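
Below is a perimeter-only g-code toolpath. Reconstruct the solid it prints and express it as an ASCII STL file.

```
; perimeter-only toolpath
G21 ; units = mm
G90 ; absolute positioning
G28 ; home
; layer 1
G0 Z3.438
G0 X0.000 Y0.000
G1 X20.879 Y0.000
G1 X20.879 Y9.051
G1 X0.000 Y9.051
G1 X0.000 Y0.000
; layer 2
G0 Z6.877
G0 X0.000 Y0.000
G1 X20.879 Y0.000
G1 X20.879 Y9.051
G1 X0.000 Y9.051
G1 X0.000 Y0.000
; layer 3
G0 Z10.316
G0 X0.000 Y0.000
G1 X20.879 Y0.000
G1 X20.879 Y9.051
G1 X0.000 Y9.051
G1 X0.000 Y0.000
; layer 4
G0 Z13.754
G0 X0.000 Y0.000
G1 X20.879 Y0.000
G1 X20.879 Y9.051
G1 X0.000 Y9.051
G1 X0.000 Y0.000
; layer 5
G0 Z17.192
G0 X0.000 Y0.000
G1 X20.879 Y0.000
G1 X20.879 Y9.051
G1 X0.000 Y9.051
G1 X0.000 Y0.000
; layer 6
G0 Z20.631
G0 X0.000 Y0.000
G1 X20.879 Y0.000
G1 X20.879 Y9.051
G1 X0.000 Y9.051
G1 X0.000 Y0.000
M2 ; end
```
solid part
  facet normal 0.0000 0.0000 -1.0000
    outer loop
      vertex 20.879 9.051 0.000
      vertex 20.879 0.000 0.000
      vertex 0.000 0.000 0.000
    endloop
  endfacet
  facet normal 0.0000 0.0000 -1.0000
    outer loop
      vertex 0.000 9.051 0.000
      vertex 20.879 9.051 0.000
      vertex 0.000 0.000 0.000
    endloop
  endfacet
  facet normal 0.0000 0.0000 1.0000
    outer loop
      vertex 0.000 0.000 20.631
      vertex 20.879 0.000 20.631
      vertex 20.879 9.051 20.631
    endloop
  endfacet
  facet normal 0.0000 0.0000 1.0000
    outer loop
      vertex 0.000 0.000 20.631
      vertex 20.879 9.051 20.631
      vertex 0.000 9.051 20.631
    endloop
  endfacet
  facet normal 0.0000 -1.0000 0.0000
    outer loop
      vertex 0.000 0.000 0.000
      vertex 20.879 0.000 0.000
      vertex 20.879 0.000 20.631
    endloop
  endfacet
  facet normal 0.0000 -1.0000 0.0000
    outer loop
      vertex 0.000 0.000 0.000
      vertex 20.879 0.000 20.631
      vertex 0.000 0.000 20.631
    endloop
  endfacet
  facet normal 0.0000 1.0000 0.0000
    outer loop
      vertex 20.879 9.051 20.631
      vertex 20.879 9.051 0.000
      vertex 0.000 9.051 0.000
    endloop
  endfacet
  facet normal 0.0000 1.0000 0.0000
    outer loop
      vertex 0.000 9.051 20.631
      vertex 20.879 9.051 20.631
      vertex 0.000 9.051 0.000
    endloop
  endfacet
  facet normal -1.0000 0.0000 0.0000
    outer loop
      vertex 0.000 9.051 20.631
      vertex 0.000 9.051 0.000
      vertex 0.000 0.000 0.000
    endloop
  endfacet
  facet normal -1.0000 0.0000 0.0000
    outer loop
      vertex 0.000 0.000 20.631
      vertex 0.000 9.051 20.631
      vertex 0.000 0.000 0.000
    endloop
  endfacet
  facet normal 1.0000 0.0000 0.0000
    outer loop
      vertex 20.879 0.000 0.000
      vertex 20.879 9.051 0.000
      vertex 20.879 9.051 20.631
    endloop
  endfacet
  facet normal 1.0000 0.0000 0.0000
    outer loop
      vertex 20.879 0.000 0.000
      vertex 20.879 9.051 20.631
      vertex 20.879 0.000 20.631
    endloop
  endfacet
endsolid part

The G0 Z moves step by Δz≈3.438 mm. Every layer's G1 loop is the same polygon, so the solid is a straight extrusion of it from z=0 to z≈20.6. Closing with flat bottom and top caps and triangulating gives 12 facets — a rectangular box, roughly 20.9 × 9.05 mm footprint and 20.6 mm tall.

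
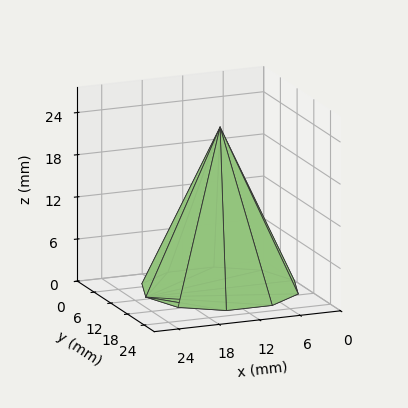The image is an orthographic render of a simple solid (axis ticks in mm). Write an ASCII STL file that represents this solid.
Reading the render: the shape is a regular 10-sided pyramid, base circumscribed radius ≈ 11 mm, apex at z ≈ 23 mm (dimensions read to the nearest mm from the axis ticks). For the STL, each face is triangulated and given an outward normal.

solid part
  facet normal 0.0000 0.0000 -1.0000
    outer loop
      vertex 14.4 21.5 0.0
      vertex 19.9 17.5 0.0
      vertex 22.0 11.0 0.0
    endloop
  endfacet
  facet normal 0.0000 0.0000 -1.0000
    outer loop
      vertex 7.6 21.5 0.0
      vertex 14.4 21.5 0.0
      vertex 22.0 11.0 0.0
    endloop
  endfacet
  facet normal 0.0000 0.0000 -1.0000
    outer loop
      vertex 2.1 17.5 0.0
      vertex 7.6 21.5 0.0
      vertex 22.0 11.0 0.0
    endloop
  endfacet
  facet normal 0.0000 0.0000 -1.0000
    outer loop
      vertex 0.0 11.0 0.0
      vertex 2.1 17.5 0.0
      vertex 22.0 11.0 0.0
    endloop
  endfacet
  facet normal 0.0000 0.0000 -1.0000
    outer loop
      vertex 2.1 4.5 0.0
      vertex 0.0 11.0 0.0
      vertex 22.0 11.0 0.0
    endloop
  endfacet
  facet normal 0.0000 0.0000 -1.0000
    outer loop
      vertex 7.6 0.5 0.0
      vertex 2.1 4.5 0.0
      vertex 22.0 11.0 0.0
    endloop
  endfacet
  facet normal 0.0000 0.0000 -1.0000
    outer loop
      vertex 14.4 0.5 0.0
      vertex 7.6 0.5 0.0
      vertex 22.0 11.0 0.0
    endloop
  endfacet
  facet normal 0.0000 0.0000 -1.0000
    outer loop
      vertex 19.9 4.5 0.0
      vertex 14.4 0.5 0.0
      vertex 22.0 11.0 0.0
    endloop
  endfacet
  facet normal 0.8661 0.2798 0.4142
    outer loop
      vertex 22.0 11.0 0.0
      vertex 19.9 17.5 0.0
      vertex 11.0 11.0 23.0
    endloop
  endfacet
  facet normal 0.5351 0.7358 0.4150
    outer loop
      vertex 19.9 17.5 0.0
      vertex 14.4 21.5 0.0
      vertex 11.0 11.0 23.0
    endloop
  endfacet
  facet normal 0.0000 0.9097 0.4153
    outer loop
      vertex 14.4 21.5 0.0
      vertex 7.6 21.5 0.0
      vertex 11.0 11.0 23.0
    endloop
  endfacet
  facet normal -0.5351 0.7358 0.4150
    outer loop
      vertex 7.6 21.5 0.0
      vertex 2.1 17.5 0.0
      vertex 11.0 11.0 23.0
    endloop
  endfacet
  facet normal -0.8661 0.2798 0.4142
    outer loop
      vertex 2.1 17.5 0.0
      vertex 0.0 11.0 0.0
      vertex 11.0 11.0 23.0
    endloop
  endfacet
  facet normal -0.8661 -0.2798 0.4142
    outer loop
      vertex 0.0 11.0 0.0
      vertex 2.1 4.5 0.0
      vertex 11.0 11.0 23.0
    endloop
  endfacet
  facet normal -0.5351 -0.7358 0.4150
    outer loop
      vertex 2.1 4.5 0.0
      vertex 7.6 0.5 0.0
      vertex 11.0 11.0 23.0
    endloop
  endfacet
  facet normal 0.0000 -0.9097 0.4153
    outer loop
      vertex 7.6 0.5 0.0
      vertex 14.4 0.5 0.0
      vertex 11.0 11.0 23.0
    endloop
  endfacet
  facet normal 0.5351 -0.7358 0.4150
    outer loop
      vertex 14.4 0.5 0.0
      vertex 19.9 4.5 0.0
      vertex 11.0 11.0 23.0
    endloop
  endfacet
  facet normal 0.8661 -0.2798 0.4142
    outer loop
      vertex 19.9 4.5 0.0
      vertex 22.0 11.0 0.0
      vertex 11.0 11.0 23.0
    endloop
  endfacet
endsolid part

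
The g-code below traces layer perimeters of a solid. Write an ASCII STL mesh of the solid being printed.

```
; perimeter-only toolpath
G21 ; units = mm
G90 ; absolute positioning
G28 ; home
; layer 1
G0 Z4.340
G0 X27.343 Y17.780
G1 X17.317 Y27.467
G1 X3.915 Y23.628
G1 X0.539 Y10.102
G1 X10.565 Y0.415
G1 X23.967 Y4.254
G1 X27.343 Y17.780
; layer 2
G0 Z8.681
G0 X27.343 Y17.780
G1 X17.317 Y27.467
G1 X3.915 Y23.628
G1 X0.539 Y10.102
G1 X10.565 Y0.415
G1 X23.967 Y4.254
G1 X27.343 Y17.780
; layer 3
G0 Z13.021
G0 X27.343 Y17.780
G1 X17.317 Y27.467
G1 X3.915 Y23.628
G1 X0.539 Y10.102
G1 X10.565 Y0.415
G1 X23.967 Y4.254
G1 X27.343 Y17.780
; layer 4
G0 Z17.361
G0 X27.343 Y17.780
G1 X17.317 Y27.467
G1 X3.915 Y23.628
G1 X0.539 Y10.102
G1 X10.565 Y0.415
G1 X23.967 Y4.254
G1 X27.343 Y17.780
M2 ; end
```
solid part
  facet normal 0.0000 0.0000 -1.0000
    outer loop
      vertex 3.915 23.628 0.000
      vertex 17.317 27.467 0.000
      vertex 27.343 17.780 0.000
    endloop
  endfacet
  facet normal 0.0000 0.0000 -1.0000
    outer loop
      vertex 0.539 10.102 0.000
      vertex 3.915 23.628 0.000
      vertex 27.343 17.780 0.000
    endloop
  endfacet
  facet normal 0.0000 0.0000 -1.0000
    outer loop
      vertex 10.565 0.415 0.000
      vertex 0.539 10.102 0.000
      vertex 27.343 17.780 0.000
    endloop
  endfacet
  facet normal 0.0000 0.0000 -1.0000
    outer loop
      vertex 23.967 4.254 0.000
      vertex 10.565 0.415 0.000
      vertex 27.343 17.780 0.000
    endloop
  endfacet
  facet normal 0.0000 0.0000 1.0000
    outer loop
      vertex 27.343 17.780 17.361
      vertex 17.317 27.467 17.361
      vertex 3.915 23.628 17.361
    endloop
  endfacet
  facet normal 0.0000 0.0000 1.0000
    outer loop
      vertex 27.343 17.780 17.361
      vertex 3.915 23.628 17.361
      vertex 0.539 10.102 17.361
    endloop
  endfacet
  facet normal 0.0000 0.0000 1.0000
    outer loop
      vertex 27.343 17.780 17.361
      vertex 0.539 10.102 17.361
      vertex 10.565 0.415 17.361
    endloop
  endfacet
  facet normal 0.0000 0.0000 1.0000
    outer loop
      vertex 27.343 17.780 17.361
      vertex 10.565 0.415 17.361
      vertex 23.967 4.254 17.361
    endloop
  endfacet
  facet normal 0.6948 0.7192 0.0000
    outer loop
      vertex 27.343 17.780 0.000
      vertex 17.317 27.467 0.000
      vertex 17.317 27.467 17.361
    endloop
  endfacet
  facet normal 0.6948 0.7192 0.0000
    outer loop
      vertex 27.343 17.780 0.000
      vertex 17.317 27.467 17.361
      vertex 27.343 17.780 17.361
    endloop
  endfacet
  facet normal -0.2754 0.9613 0.0000
    outer loop
      vertex 17.317 27.467 0.000
      vertex 3.915 23.628 0.000
      vertex 3.915 23.628 17.361
    endloop
  endfacet
  facet normal -0.2754 0.9613 0.0000
    outer loop
      vertex 17.317 27.467 0.000
      vertex 3.915 23.628 17.361
      vertex 17.317 27.467 17.361
    endloop
  endfacet
  facet normal -0.9702 0.2422 0.0000
    outer loop
      vertex 3.915 23.628 0.000
      vertex 0.539 10.102 0.000
      vertex 0.539 10.102 17.361
    endloop
  endfacet
  facet normal -0.9702 0.2422 0.0000
    outer loop
      vertex 3.915 23.628 0.000
      vertex 0.539 10.102 17.361
      vertex 3.915 23.628 17.361
    endloop
  endfacet
  facet normal -0.6948 -0.7192 0.0000
    outer loop
      vertex 0.539 10.102 0.000
      vertex 10.565 0.415 0.000
      vertex 10.565 0.415 17.361
    endloop
  endfacet
  facet normal -0.6948 -0.7192 0.0000
    outer loop
      vertex 0.539 10.102 0.000
      vertex 10.565 0.415 17.361
      vertex 0.539 10.102 17.361
    endloop
  endfacet
  facet normal 0.2754 -0.9613 0.0000
    outer loop
      vertex 10.565 0.415 0.000
      vertex 23.967 4.254 0.000
      vertex 23.967 4.254 17.361
    endloop
  endfacet
  facet normal 0.2754 -0.9613 0.0000
    outer loop
      vertex 10.565 0.415 0.000
      vertex 23.967 4.254 17.361
      vertex 10.565 0.415 17.361
    endloop
  endfacet
  facet normal 0.9702 -0.2422 0.0000
    outer loop
      vertex 23.967 4.254 0.000
      vertex 27.343 17.780 0.000
      vertex 27.343 17.780 17.361
    endloop
  endfacet
  facet normal 0.9702 -0.2422 0.0000
    outer loop
      vertex 23.967 4.254 0.000
      vertex 27.343 17.780 17.361
      vertex 23.967 4.254 17.361
    endloop
  endfacet
endsolid part

The G0 Z moves step by Δz≈4.340 mm. Every layer's G1 loop is the same polygon, so the solid is a straight extrusion of it from z=0 to z≈17.4. Closing with flat bottom and top caps and triangulating gives 20 facets — a regular 6-sided prism (a cylinder approximated with 6 flat sides), circumscribed radius ≈ 13.9 mm, height ≈ 17.4 mm.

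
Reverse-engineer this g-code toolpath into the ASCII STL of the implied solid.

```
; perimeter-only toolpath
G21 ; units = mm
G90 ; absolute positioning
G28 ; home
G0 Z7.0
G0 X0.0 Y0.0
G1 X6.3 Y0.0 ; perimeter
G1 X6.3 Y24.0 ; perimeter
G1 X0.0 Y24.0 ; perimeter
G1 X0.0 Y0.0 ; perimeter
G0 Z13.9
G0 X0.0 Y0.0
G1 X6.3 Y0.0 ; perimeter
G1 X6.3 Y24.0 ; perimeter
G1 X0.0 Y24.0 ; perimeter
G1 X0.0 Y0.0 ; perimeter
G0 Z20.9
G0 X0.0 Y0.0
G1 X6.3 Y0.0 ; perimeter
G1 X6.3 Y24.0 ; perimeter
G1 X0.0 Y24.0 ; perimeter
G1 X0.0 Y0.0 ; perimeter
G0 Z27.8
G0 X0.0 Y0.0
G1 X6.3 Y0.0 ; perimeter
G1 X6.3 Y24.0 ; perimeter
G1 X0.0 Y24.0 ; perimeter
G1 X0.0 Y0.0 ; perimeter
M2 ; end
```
solid part
  facet normal 0.0000 0.0000 -1.0000
    outer loop
      vertex 6.3 24.0 0.0
      vertex 6.3 0.0 0.0
      vertex 0.0 0.0 0.0
    endloop
  endfacet
  facet normal 0.0000 0.0000 -1.0000
    outer loop
      vertex 0.0 24.0 0.0
      vertex 6.3 24.0 0.0
      vertex 0.0 0.0 0.0
    endloop
  endfacet
  facet normal 0.0000 0.0000 1.0000
    outer loop
      vertex 0.0 0.0 27.8
      vertex 6.3 0.0 27.8
      vertex 6.3 24.0 27.8
    endloop
  endfacet
  facet normal 0.0000 0.0000 1.0000
    outer loop
      vertex 0.0 0.0 27.8
      vertex 6.3 24.0 27.8
      vertex 0.0 24.0 27.8
    endloop
  endfacet
  facet normal 0.0000 -1.0000 0.0000
    outer loop
      vertex 0.0 0.0 0.0
      vertex 6.3 0.0 0.0
      vertex 6.3 0.0 27.8
    endloop
  endfacet
  facet normal 0.0000 -1.0000 0.0000
    outer loop
      vertex 0.0 0.0 0.0
      vertex 6.3 0.0 27.8
      vertex 0.0 0.0 27.8
    endloop
  endfacet
  facet normal 0.0000 1.0000 0.0000
    outer loop
      vertex 6.3 24.0 27.8
      vertex 6.3 24.0 0.0
      vertex 0.0 24.0 0.0
    endloop
  endfacet
  facet normal 0.0000 1.0000 0.0000
    outer loop
      vertex 0.0 24.0 27.8
      vertex 6.3 24.0 27.8
      vertex 0.0 24.0 0.0
    endloop
  endfacet
  facet normal -1.0000 0.0000 0.0000
    outer loop
      vertex 0.0 24.0 27.8
      vertex 0.0 24.0 0.0
      vertex 0.0 0.0 0.0
    endloop
  endfacet
  facet normal -1.0000 0.0000 0.0000
    outer loop
      vertex 0.0 0.0 27.8
      vertex 0.0 24.0 27.8
      vertex 0.0 0.0 0.0
    endloop
  endfacet
  facet normal 1.0000 0.0000 0.0000
    outer loop
      vertex 6.3 0.0 0.0
      vertex 6.3 24.0 0.0
      vertex 6.3 24.0 27.8
    endloop
  endfacet
  facet normal 1.0000 0.0000 0.0000
    outer loop
      vertex 6.3 0.0 0.0
      vertex 6.3 24.0 27.8
      vertex 6.3 0.0 27.8
    endloop
  endfacet
endsolid part

The G0 Z moves step by Δz≈7.0 mm. Every layer's G1 loop is the same polygon, so the solid is a straight extrusion of it from z=0 to z≈27.8. Closing with flat bottom and top caps and triangulating gives 12 facets — a rectangular box, roughly 6.3 × 24 mm footprint and 27.8 mm tall.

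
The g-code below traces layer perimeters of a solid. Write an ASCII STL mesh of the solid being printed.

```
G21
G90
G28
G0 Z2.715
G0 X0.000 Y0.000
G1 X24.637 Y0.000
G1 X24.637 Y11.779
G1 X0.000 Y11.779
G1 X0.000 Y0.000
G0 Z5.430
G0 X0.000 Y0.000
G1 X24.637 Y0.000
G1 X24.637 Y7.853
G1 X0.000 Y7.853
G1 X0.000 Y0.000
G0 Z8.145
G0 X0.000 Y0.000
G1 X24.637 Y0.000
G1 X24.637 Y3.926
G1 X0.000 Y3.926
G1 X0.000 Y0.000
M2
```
solid part
  facet normal 0.0000 0.0000 -1.0000
    outer loop
      vertex 24.637 15.705 0.000
      vertex 24.637 0.000 0.000
      vertex 0.000 0.000 0.000
    endloop
  endfacet
  facet normal 0.0000 0.0000 -1.0000
    outer loop
      vertex 0.000 15.705 0.000
      vertex 24.637 15.705 0.000
      vertex 0.000 0.000 0.000
    endloop
  endfacet
  facet normal 0.0000 -1.0000 0.0000
    outer loop
      vertex 0.000 0.000 0.000
      vertex 24.637 0.000 0.000
      vertex 24.637 0.000 10.860
    endloop
  endfacet
  facet normal 0.0000 -1.0000 0.0000
    outer loop
      vertex 0.000 0.000 0.000
      vertex 24.637 0.000 10.860
      vertex 0.000 0.000 10.860
    endloop
  endfacet
  facet normal 0.0000 0.5688 0.8225
    outer loop
      vertex 0.000 0.000 10.860
      vertex 24.637 0.000 10.860
      vertex 24.637 15.705 0.000
    endloop
  endfacet
  facet normal 0.0000 0.5688 0.8225
    outer loop
      vertex 0.000 0.000 10.860
      vertex 24.637 15.705 0.000
      vertex 0.000 15.705 0.000
    endloop
  endfacet
  facet normal -1.0000 0.0000 0.0000
    outer loop
      vertex 0.000 0.000 10.860
      vertex 0.000 15.705 0.000
      vertex 0.000 0.000 0.000
    endloop
  endfacet
  facet normal 1.0000 0.0000 0.0000
    outer loop
      vertex 24.637 0.000 0.000
      vertex 24.637 15.705 0.000
      vertex 24.637 0.000 10.860
    endloop
  endfacet
endsolid part

The G0 Z moves step by Δz≈2.715 mm. The G1 loops shrink linearly with z, so the solid tapers from its base footprint up to z≈10.9. Closing with a flat bottom cap and the tapered top and triangulating gives 8 facets — a wedge (ramp): 24.6 × 15.7 mm base, rising to 10.9 mm along the y=0 edge and sloping linearly to z=0 at y=15.7.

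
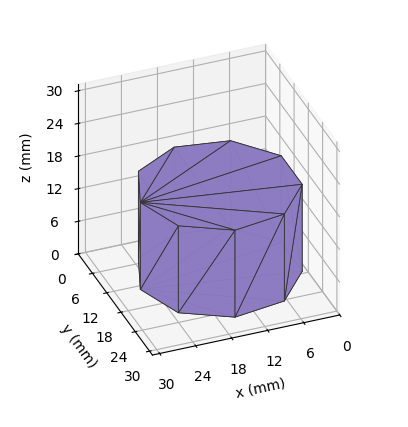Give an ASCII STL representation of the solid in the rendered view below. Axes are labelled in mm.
Reading the render: the shape is a regular 9-sided prism (a cylinder approximated with 9 flat sides), circumscribed radius ≈ 13 mm, height ≈ 16 mm (dimensions read to the nearest mm from the axis ticks). For the STL, each face is triangulated and given an outward normal.

solid part
  facet normal 0.0000 0.0000 -1.0000
    outer loop
      vertex 15.3 25.8 0.0
      vertex 23.0 21.4 0.0
      vertex 26.0 13.0 0.0
    endloop
  endfacet
  facet normal 0.0000 0.0000 -1.0000
    outer loop
      vertex 6.5 24.3 0.0
      vertex 15.3 25.8 0.0
      vertex 26.0 13.0 0.0
    endloop
  endfacet
  facet normal 0.0000 0.0000 -1.0000
    outer loop
      vertex 0.8 17.4 0.0
      vertex 6.5 24.3 0.0
      vertex 26.0 13.0 0.0
    endloop
  endfacet
  facet normal 0.0000 0.0000 -1.0000
    outer loop
      vertex 0.8 8.6 0.0
      vertex 0.8 17.4 0.0
      vertex 26.0 13.0 0.0
    endloop
  endfacet
  facet normal 0.0000 0.0000 -1.0000
    outer loop
      vertex 6.5 1.7 0.0
      vertex 0.8 8.6 0.0
      vertex 26.0 13.0 0.0
    endloop
  endfacet
  facet normal 0.0000 0.0000 -1.0000
    outer loop
      vertex 15.3 0.2 0.0
      vertex 6.5 1.7 0.0
      vertex 26.0 13.0 0.0
    endloop
  endfacet
  facet normal 0.0000 0.0000 -1.0000
    outer loop
      vertex 23.0 4.6 0.0
      vertex 15.3 0.2 0.0
      vertex 26.0 13.0 0.0
    endloop
  endfacet
  facet normal 0.0000 0.0000 1.0000
    outer loop
      vertex 26.0 13.0 16.0
      vertex 23.0 21.4 16.0
      vertex 15.3 25.8 16.0
    endloop
  endfacet
  facet normal 0.0000 0.0000 1.0000
    outer loop
      vertex 26.0 13.0 16.0
      vertex 15.3 25.8 16.0
      vertex 6.5 24.3 16.0
    endloop
  endfacet
  facet normal 0.0000 0.0000 1.0000
    outer loop
      vertex 26.0 13.0 16.0
      vertex 6.5 24.3 16.0
      vertex 0.8 17.4 16.0
    endloop
  endfacet
  facet normal 0.0000 0.0000 1.0000
    outer loop
      vertex 26.0 13.0 16.0
      vertex 0.8 17.4 16.0
      vertex 0.8 8.6 16.0
    endloop
  endfacet
  facet normal 0.0000 0.0000 1.0000
    outer loop
      vertex 26.0 13.0 16.0
      vertex 0.8 8.6 16.0
      vertex 6.5 1.7 16.0
    endloop
  endfacet
  facet normal 0.0000 0.0000 1.0000
    outer loop
      vertex 26.0 13.0 16.0
      vertex 6.5 1.7 16.0
      vertex 15.3 0.2 16.0
    endloop
  endfacet
  facet normal 0.0000 0.0000 1.0000
    outer loop
      vertex 26.0 13.0 16.0
      vertex 15.3 0.2 16.0
      vertex 23.0 4.6 16.0
    endloop
  endfacet
  facet normal 0.9417 0.3363 0.0000
    outer loop
      vertex 26.0 13.0 0.0
      vertex 23.0 21.4 0.0
      vertex 23.0 21.4 16.0
    endloop
  endfacet
  facet normal 0.9417 0.3363 0.0000
    outer loop
      vertex 26.0 13.0 0.0
      vertex 23.0 21.4 16.0
      vertex 26.0 13.0 16.0
    endloop
  endfacet
  facet normal 0.4961 0.8682 0.0000
    outer loop
      vertex 23.0 21.4 0.0
      vertex 15.3 25.8 0.0
      vertex 15.3 25.8 16.0
    endloop
  endfacet
  facet normal 0.4961 0.8682 0.0000
    outer loop
      vertex 23.0 21.4 0.0
      vertex 15.3 25.8 16.0
      vertex 23.0 21.4 16.0
    endloop
  endfacet
  facet normal -0.1680 0.9858 0.0000
    outer loop
      vertex 15.3 25.8 0.0
      vertex 6.5 24.3 0.0
      vertex 6.5 24.3 16.0
    endloop
  endfacet
  facet normal -0.1680 0.9858 0.0000
    outer loop
      vertex 15.3 25.8 0.0
      vertex 6.5 24.3 16.0
      vertex 15.3 25.8 16.0
    endloop
  endfacet
  facet normal -0.7710 0.6369 0.0000
    outer loop
      vertex 6.5 24.3 0.0
      vertex 0.8 17.4 0.0
      vertex 0.8 17.4 16.0
    endloop
  endfacet
  facet normal -0.7710 0.6369 0.0000
    outer loop
      vertex 6.5 24.3 0.0
      vertex 0.8 17.4 16.0
      vertex 6.5 24.3 16.0
    endloop
  endfacet
  facet normal -1.0000 0.0000 0.0000
    outer loop
      vertex 0.8 17.4 0.0
      vertex 0.8 8.6 0.0
      vertex 0.8 8.6 16.0
    endloop
  endfacet
  facet normal -1.0000 0.0000 0.0000
    outer loop
      vertex 0.8 17.4 0.0
      vertex 0.8 8.6 16.0
      vertex 0.8 17.4 16.0
    endloop
  endfacet
  facet normal -0.7710 -0.6369 0.0000
    outer loop
      vertex 0.8 8.6 0.0
      vertex 6.5 1.7 0.0
      vertex 6.5 1.7 16.0
    endloop
  endfacet
  facet normal -0.7710 -0.6369 0.0000
    outer loop
      vertex 0.8 8.6 0.0
      vertex 6.5 1.7 16.0
      vertex 0.8 8.6 16.0
    endloop
  endfacet
  facet normal -0.1680 -0.9858 0.0000
    outer loop
      vertex 6.5 1.7 0.0
      vertex 15.3 0.2 0.0
      vertex 15.3 0.2 16.0
    endloop
  endfacet
  facet normal -0.1680 -0.9858 0.0000
    outer loop
      vertex 6.5 1.7 0.0
      vertex 15.3 0.2 16.0
      vertex 6.5 1.7 16.0
    endloop
  endfacet
  facet normal 0.4961 -0.8682 0.0000
    outer loop
      vertex 15.3 0.2 0.0
      vertex 23.0 4.6 0.0
      vertex 23.0 4.6 16.0
    endloop
  endfacet
  facet normal 0.4961 -0.8682 0.0000
    outer loop
      vertex 15.3 0.2 0.0
      vertex 23.0 4.6 16.0
      vertex 15.3 0.2 16.0
    endloop
  endfacet
  facet normal 0.9417 -0.3363 0.0000
    outer loop
      vertex 23.0 4.6 0.0
      vertex 26.0 13.0 0.0
      vertex 26.0 13.0 16.0
    endloop
  endfacet
  facet normal 0.9417 -0.3363 0.0000
    outer loop
      vertex 23.0 4.6 0.0
      vertex 26.0 13.0 16.0
      vertex 23.0 4.6 16.0
    endloop
  endfacet
endsolid part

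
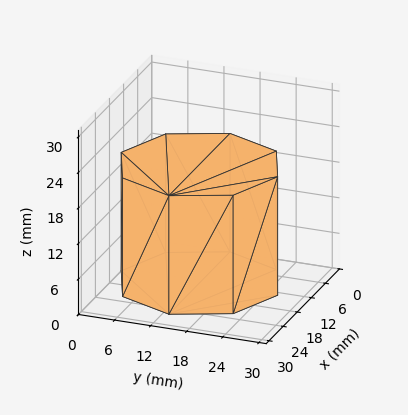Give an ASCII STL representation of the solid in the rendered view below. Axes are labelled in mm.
Reading the render: the shape is a regular 8-sided prism (a cylinder approximated with 8 flat sides), circumscribed radius ≈ 13 mm, height ≈ 20 mm (dimensions read to the nearest mm from the axis ticks). For the STL, each face is triangulated and given an outward normal.

solid part
  facet normal 0.0000 0.0000 -1.0000
    outer loop
      vertex 13.000 26.000 0.000
      vertex 22.192 22.192 0.000
      vertex 26.000 13.000 0.000
    endloop
  endfacet
  facet normal 0.0000 0.0000 -1.0000
    outer loop
      vertex 3.808 22.192 0.000
      vertex 13.000 26.000 0.000
      vertex 26.000 13.000 0.000
    endloop
  endfacet
  facet normal 0.0000 0.0000 -1.0000
    outer loop
      vertex 0.000 13.000 0.000
      vertex 3.808 22.192 0.000
      vertex 26.000 13.000 0.000
    endloop
  endfacet
  facet normal 0.0000 0.0000 -1.0000
    outer loop
      vertex 3.808 3.808 0.000
      vertex 0.000 13.000 0.000
      vertex 26.000 13.000 0.000
    endloop
  endfacet
  facet normal 0.0000 0.0000 -1.0000
    outer loop
      vertex 13.000 0.000 0.000
      vertex 3.808 3.808 0.000
      vertex 26.000 13.000 0.000
    endloop
  endfacet
  facet normal 0.0000 0.0000 -1.0000
    outer loop
      vertex 22.192 3.808 0.000
      vertex 13.000 0.000 0.000
      vertex 26.000 13.000 0.000
    endloop
  endfacet
  facet normal 0.0000 0.0000 1.0000
    outer loop
      vertex 26.000 13.000 20.000
      vertex 22.192 22.192 20.000
      vertex 13.000 26.000 20.000
    endloop
  endfacet
  facet normal 0.0000 0.0000 1.0000
    outer loop
      vertex 26.000 13.000 20.000
      vertex 13.000 26.000 20.000
      vertex 3.808 22.192 20.000
    endloop
  endfacet
  facet normal 0.0000 0.0000 1.0000
    outer loop
      vertex 26.000 13.000 20.000
      vertex 3.808 22.192 20.000
      vertex 0.000 13.000 20.000
    endloop
  endfacet
  facet normal 0.0000 0.0000 1.0000
    outer loop
      vertex 26.000 13.000 20.000
      vertex 0.000 13.000 20.000
      vertex 3.808 3.808 20.000
    endloop
  endfacet
  facet normal 0.0000 0.0000 1.0000
    outer loop
      vertex 26.000 13.000 20.000
      vertex 3.808 3.808 20.000
      vertex 13.000 0.000 20.000
    endloop
  endfacet
  facet normal 0.0000 0.0000 1.0000
    outer loop
      vertex 26.000 13.000 20.000
      vertex 13.000 0.000 20.000
      vertex 22.192 3.808 20.000
    endloop
  endfacet
  facet normal 0.9239 0.3827 0.0000
    outer loop
      vertex 26.000 13.000 0.000
      vertex 22.192 22.192 0.000
      vertex 22.192 22.192 20.000
    endloop
  endfacet
  facet normal 0.9239 0.3827 0.0000
    outer loop
      vertex 26.000 13.000 0.000
      vertex 22.192 22.192 20.000
      vertex 26.000 13.000 20.000
    endloop
  endfacet
  facet normal 0.3827 0.9239 0.0000
    outer loop
      vertex 22.192 22.192 0.000
      vertex 13.000 26.000 0.000
      vertex 13.000 26.000 20.000
    endloop
  endfacet
  facet normal 0.3827 0.9239 0.0000
    outer loop
      vertex 22.192 22.192 0.000
      vertex 13.000 26.000 20.000
      vertex 22.192 22.192 20.000
    endloop
  endfacet
  facet normal -0.3827 0.9239 0.0000
    outer loop
      vertex 13.000 26.000 0.000
      vertex 3.808 22.192 0.000
      vertex 3.808 22.192 20.000
    endloop
  endfacet
  facet normal -0.3827 0.9239 0.0000
    outer loop
      vertex 13.000 26.000 0.000
      vertex 3.808 22.192 20.000
      vertex 13.000 26.000 20.000
    endloop
  endfacet
  facet normal -0.9239 0.3827 0.0000
    outer loop
      vertex 3.808 22.192 0.000
      vertex 0.000 13.000 0.000
      vertex 0.000 13.000 20.000
    endloop
  endfacet
  facet normal -0.9239 0.3827 0.0000
    outer loop
      vertex 3.808 22.192 0.000
      vertex 0.000 13.000 20.000
      vertex 3.808 22.192 20.000
    endloop
  endfacet
  facet normal -0.9239 -0.3827 0.0000
    outer loop
      vertex 0.000 13.000 0.000
      vertex 3.808 3.808 0.000
      vertex 3.808 3.808 20.000
    endloop
  endfacet
  facet normal -0.9239 -0.3827 0.0000
    outer loop
      vertex 0.000 13.000 0.000
      vertex 3.808 3.808 20.000
      vertex 0.000 13.000 20.000
    endloop
  endfacet
  facet normal -0.3827 -0.9239 0.0000
    outer loop
      vertex 3.808 3.808 0.000
      vertex 13.000 0.000 0.000
      vertex 13.000 0.000 20.000
    endloop
  endfacet
  facet normal -0.3827 -0.9239 0.0000
    outer loop
      vertex 3.808 3.808 0.000
      vertex 13.000 0.000 20.000
      vertex 3.808 3.808 20.000
    endloop
  endfacet
  facet normal 0.3827 -0.9239 0.0000
    outer loop
      vertex 13.000 0.000 0.000
      vertex 22.192 3.808 0.000
      vertex 22.192 3.808 20.000
    endloop
  endfacet
  facet normal 0.3827 -0.9239 0.0000
    outer loop
      vertex 13.000 0.000 0.000
      vertex 22.192 3.808 20.000
      vertex 13.000 0.000 20.000
    endloop
  endfacet
  facet normal 0.9239 -0.3827 0.0000
    outer loop
      vertex 22.192 3.808 0.000
      vertex 26.000 13.000 0.000
      vertex 26.000 13.000 20.000
    endloop
  endfacet
  facet normal 0.9239 -0.3827 0.0000
    outer loop
      vertex 22.192 3.808 0.000
      vertex 26.000 13.000 20.000
      vertex 22.192 3.808 20.000
    endloop
  endfacet
endsolid part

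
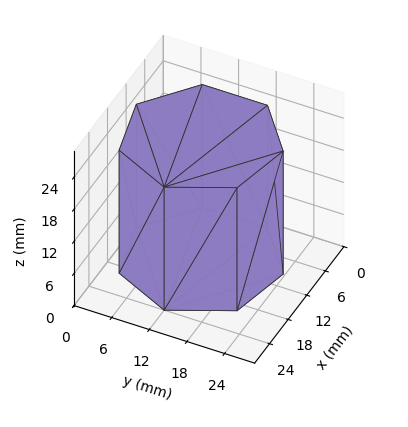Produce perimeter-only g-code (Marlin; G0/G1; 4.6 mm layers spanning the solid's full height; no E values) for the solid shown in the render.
Reading the render: the shape is a regular 7-sided prism (a cylinder approximated with 7 flat sides), circumscribed radius ≈ 12 mm, height ≈ 23 mm (dimensions read to the nearest mm from the axis ticks). For the g-code, the solid's height is divided into equal slices at the stated Δz and each level perimeter traced with G1 moves after a G0 lift.

; perimeter-only toolpath
G21 ; units = mm
G90 ; absolute positioning
G28 ; home
; layer 1
G0 Z4.6
G0 X24.0 Y12.0
G1 X19.5 Y21.4
G1 X9.3 Y23.7
G1 X1.2 Y17.2
G1 X1.2 Y6.8
G1 X9.3 Y0.3
G1 X19.5 Y2.6
G1 X24.0 Y12.0
; layer 2
G0 Z9.2
G0 X24.0 Y12.0
G1 X19.5 Y21.4
G1 X9.3 Y23.7
G1 X1.2 Y17.2
G1 X1.2 Y6.8
G1 X9.3 Y0.3
G1 X19.5 Y2.6
G1 X24.0 Y12.0
; layer 3
G0 Z13.8
G0 X24.0 Y12.0
G1 X19.5 Y21.4
G1 X9.3 Y23.7
G1 X1.2 Y17.2
G1 X1.2 Y6.8
G1 X9.3 Y0.3
G1 X19.5 Y2.6
G1 X24.0 Y12.0
; layer 4
G0 Z18.4
G0 X24.0 Y12.0
G1 X19.5 Y21.4
G1 X9.3 Y23.7
G1 X1.2 Y17.2
G1 X1.2 Y6.8
G1 X9.3 Y0.3
G1 X19.5 Y2.6
G1 X24.0 Y12.0
; layer 5
G0 Z23.0
G0 X24.0 Y12.0
G1 X19.5 Y21.4
G1 X9.3 Y23.7
G1 X1.2 Y17.2
G1 X1.2 Y6.8
G1 X9.3 Y0.3
G1 X19.5 Y2.6
G1 X24.0 Y12.0
M2 ; end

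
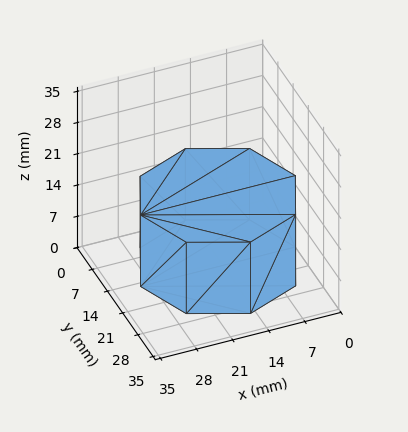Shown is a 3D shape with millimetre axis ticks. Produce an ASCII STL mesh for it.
Reading the render: the shape is a regular 8-sided prism (a cylinder approximated with 8 flat sides), circumscribed radius ≈ 15 mm, height ≈ 16 mm (dimensions read to the nearest mm from the axis ticks). For the STL, each face is triangulated and given an outward normal.

solid part
  facet normal 0.0000 0.0000 -1.0000
    outer loop
      vertex 15.0 30.0 0.0
      vertex 25.6 25.6 0.0
      vertex 30.0 15.0 0.0
    endloop
  endfacet
  facet normal 0.0000 0.0000 -1.0000
    outer loop
      vertex 4.4 25.6 0.0
      vertex 15.0 30.0 0.0
      vertex 30.0 15.0 0.0
    endloop
  endfacet
  facet normal 0.0000 0.0000 -1.0000
    outer loop
      vertex 0.0 15.0 0.0
      vertex 4.4 25.6 0.0
      vertex 30.0 15.0 0.0
    endloop
  endfacet
  facet normal 0.0000 0.0000 -1.0000
    outer loop
      vertex 4.4 4.4 0.0
      vertex 0.0 15.0 0.0
      vertex 30.0 15.0 0.0
    endloop
  endfacet
  facet normal 0.0000 0.0000 -1.0000
    outer loop
      vertex 15.0 0.0 0.0
      vertex 4.4 4.4 0.0
      vertex 30.0 15.0 0.0
    endloop
  endfacet
  facet normal 0.0000 0.0000 -1.0000
    outer loop
      vertex 25.6 4.4 0.0
      vertex 15.0 0.0 0.0
      vertex 30.0 15.0 0.0
    endloop
  endfacet
  facet normal 0.0000 0.0000 1.0000
    outer loop
      vertex 30.0 15.0 16.0
      vertex 25.6 25.6 16.0
      vertex 15.0 30.0 16.0
    endloop
  endfacet
  facet normal 0.0000 0.0000 1.0000
    outer loop
      vertex 30.0 15.0 16.0
      vertex 15.0 30.0 16.0
      vertex 4.4 25.6 16.0
    endloop
  endfacet
  facet normal 0.0000 0.0000 1.0000
    outer loop
      vertex 30.0 15.0 16.0
      vertex 4.4 25.6 16.0
      vertex 0.0 15.0 16.0
    endloop
  endfacet
  facet normal 0.0000 0.0000 1.0000
    outer loop
      vertex 30.0 15.0 16.0
      vertex 0.0 15.0 16.0
      vertex 4.4 4.4 16.0
    endloop
  endfacet
  facet normal 0.0000 0.0000 1.0000
    outer loop
      vertex 30.0 15.0 16.0
      vertex 4.4 4.4 16.0
      vertex 15.0 0.0 16.0
    endloop
  endfacet
  facet normal 0.0000 0.0000 1.0000
    outer loop
      vertex 30.0 15.0 16.0
      vertex 15.0 0.0 16.0
      vertex 25.6 4.4 16.0
    endloop
  endfacet
  facet normal 0.9236 0.3834 0.0000
    outer loop
      vertex 30.0 15.0 0.0
      vertex 25.6 25.6 0.0
      vertex 25.6 25.6 16.0
    endloop
  endfacet
  facet normal 0.9236 0.3834 0.0000
    outer loop
      vertex 30.0 15.0 0.0
      vertex 25.6 25.6 16.0
      vertex 30.0 15.0 16.0
    endloop
  endfacet
  facet normal 0.3834 0.9236 0.0000
    outer loop
      vertex 25.6 25.6 0.0
      vertex 15.0 30.0 0.0
      vertex 15.0 30.0 16.0
    endloop
  endfacet
  facet normal 0.3834 0.9236 0.0000
    outer loop
      vertex 25.6 25.6 0.0
      vertex 15.0 30.0 16.0
      vertex 25.6 25.6 16.0
    endloop
  endfacet
  facet normal -0.3834 0.9236 0.0000
    outer loop
      vertex 15.0 30.0 0.0
      vertex 4.4 25.6 0.0
      vertex 4.4 25.6 16.0
    endloop
  endfacet
  facet normal -0.3834 0.9236 0.0000
    outer loop
      vertex 15.0 30.0 0.0
      vertex 4.4 25.6 16.0
      vertex 15.0 30.0 16.0
    endloop
  endfacet
  facet normal -0.9236 0.3834 0.0000
    outer loop
      vertex 4.4 25.6 0.0
      vertex 0.0 15.0 0.0
      vertex 0.0 15.0 16.0
    endloop
  endfacet
  facet normal -0.9236 0.3834 0.0000
    outer loop
      vertex 4.4 25.6 0.0
      vertex 0.0 15.0 16.0
      vertex 4.4 25.6 16.0
    endloop
  endfacet
  facet normal -0.9236 -0.3834 0.0000
    outer loop
      vertex 0.0 15.0 0.0
      vertex 4.4 4.4 0.0
      vertex 4.4 4.4 16.0
    endloop
  endfacet
  facet normal -0.9236 -0.3834 0.0000
    outer loop
      vertex 0.0 15.0 0.0
      vertex 4.4 4.4 16.0
      vertex 0.0 15.0 16.0
    endloop
  endfacet
  facet normal -0.3834 -0.9236 0.0000
    outer loop
      vertex 4.4 4.4 0.0
      vertex 15.0 0.0 0.0
      vertex 15.0 0.0 16.0
    endloop
  endfacet
  facet normal -0.3834 -0.9236 0.0000
    outer loop
      vertex 4.4 4.4 0.0
      vertex 15.0 0.0 16.0
      vertex 4.4 4.4 16.0
    endloop
  endfacet
  facet normal 0.3834 -0.9236 0.0000
    outer loop
      vertex 15.0 0.0 0.0
      vertex 25.6 4.4 0.0
      vertex 25.6 4.4 16.0
    endloop
  endfacet
  facet normal 0.3834 -0.9236 0.0000
    outer loop
      vertex 15.0 0.0 0.0
      vertex 25.6 4.4 16.0
      vertex 15.0 0.0 16.0
    endloop
  endfacet
  facet normal 0.9236 -0.3834 0.0000
    outer loop
      vertex 25.6 4.4 0.0
      vertex 30.0 15.0 0.0
      vertex 30.0 15.0 16.0
    endloop
  endfacet
  facet normal 0.9236 -0.3834 0.0000
    outer loop
      vertex 25.6 4.4 0.0
      vertex 30.0 15.0 16.0
      vertex 25.6 4.4 16.0
    endloop
  endfacet
endsolid part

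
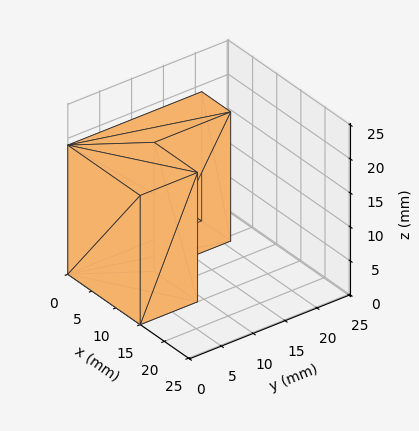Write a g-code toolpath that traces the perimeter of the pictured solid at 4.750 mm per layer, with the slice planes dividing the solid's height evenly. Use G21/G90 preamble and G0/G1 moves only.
Reading the render: the shape is an L-shaped prism: outer 15 × 21 mm, arm thicknesses ≈ 9 mm (horizontal) and 6 mm (vertical), extruded 19 mm in z (dimensions read to the nearest mm from the axis ticks). For the g-code, the solid's height is divided into equal slices at the stated Δz and each level perimeter traced with G1 moves after a G0 lift.

; perimeter-only toolpath
G21 ; units = mm
G90 ; absolute positioning
G28 ; home
; layer 1
G0 Z4.750
G0 X0.000 Y0.000
G1 X15.000 Y0.000
G1 X15.000 Y9.000
G1 X6.000 Y9.000
G1 X6.000 Y21.000
G1 X0.000 Y21.000
G1 X0.000 Y0.000
; layer 2
G0 Z9.500
G0 X0.000 Y0.000
G1 X15.000 Y0.000
G1 X15.000 Y9.000
G1 X6.000 Y9.000
G1 X6.000 Y21.000
G1 X0.000 Y21.000
G1 X0.000 Y0.000
; layer 3
G0 Z14.250
G0 X0.000 Y0.000
G1 X15.000 Y0.000
G1 X15.000 Y9.000
G1 X6.000 Y9.000
G1 X6.000 Y21.000
G1 X0.000 Y21.000
G1 X0.000 Y0.000
; layer 4
G0 Z19.000
G0 X0.000 Y0.000
G1 X15.000 Y0.000
G1 X15.000 Y9.000
G1 X6.000 Y9.000
G1 X6.000 Y21.000
G1 X0.000 Y21.000
G1 X0.000 Y0.000
M2 ; end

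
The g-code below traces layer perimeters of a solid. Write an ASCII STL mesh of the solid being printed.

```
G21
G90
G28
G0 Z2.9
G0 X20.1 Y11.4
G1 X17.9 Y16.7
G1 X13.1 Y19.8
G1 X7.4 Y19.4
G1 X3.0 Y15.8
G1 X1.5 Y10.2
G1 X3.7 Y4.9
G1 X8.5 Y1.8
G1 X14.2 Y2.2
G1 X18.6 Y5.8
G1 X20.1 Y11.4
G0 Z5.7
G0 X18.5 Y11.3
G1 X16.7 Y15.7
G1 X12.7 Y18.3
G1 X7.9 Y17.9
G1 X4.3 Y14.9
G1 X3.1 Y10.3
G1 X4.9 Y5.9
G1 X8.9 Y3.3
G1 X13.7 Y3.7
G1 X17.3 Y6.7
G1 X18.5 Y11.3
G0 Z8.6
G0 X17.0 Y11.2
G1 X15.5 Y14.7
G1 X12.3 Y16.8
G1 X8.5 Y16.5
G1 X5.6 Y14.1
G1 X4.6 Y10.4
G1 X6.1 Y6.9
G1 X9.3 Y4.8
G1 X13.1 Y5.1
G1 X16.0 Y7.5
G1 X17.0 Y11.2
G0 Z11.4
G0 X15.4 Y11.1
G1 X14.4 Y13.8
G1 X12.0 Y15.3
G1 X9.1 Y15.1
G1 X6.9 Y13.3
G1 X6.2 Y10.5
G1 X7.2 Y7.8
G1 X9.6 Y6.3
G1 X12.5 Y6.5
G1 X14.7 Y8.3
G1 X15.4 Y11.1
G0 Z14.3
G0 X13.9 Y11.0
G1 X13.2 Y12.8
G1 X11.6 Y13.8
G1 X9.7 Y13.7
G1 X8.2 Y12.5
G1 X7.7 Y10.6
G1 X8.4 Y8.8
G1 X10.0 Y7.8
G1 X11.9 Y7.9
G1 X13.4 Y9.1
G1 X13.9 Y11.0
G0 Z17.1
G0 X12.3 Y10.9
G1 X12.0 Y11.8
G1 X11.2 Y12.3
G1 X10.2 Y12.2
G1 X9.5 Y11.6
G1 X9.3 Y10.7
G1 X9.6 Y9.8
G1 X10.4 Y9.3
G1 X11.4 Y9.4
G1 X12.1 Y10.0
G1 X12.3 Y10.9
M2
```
solid part
  facet normal 0.0000 0.0000 -1.0000
    outer loop
      vertex 13.5 21.3 0.0
      vertex 19.1 17.7 0.0
      vertex 21.6 11.5 0.0
    endloop
  endfacet
  facet normal 0.0000 0.0000 -1.0000
    outer loop
      vertex 6.8 20.8 0.0
      vertex 13.5 21.3 0.0
      vertex 21.6 11.5 0.0
    endloop
  endfacet
  facet normal 0.0000 0.0000 -1.0000
    outer loop
      vertex 1.7 16.6 0.0
      vertex 6.8 20.8 0.0
      vertex 21.6 11.5 0.0
    endloop
  endfacet
  facet normal 0.0000 0.0000 -1.0000
    outer loop
      vertex 0.0 10.1 0.0
      vertex 1.7 16.6 0.0
      vertex 21.6 11.5 0.0
    endloop
  endfacet
  facet normal 0.0000 0.0000 -1.0000
    outer loop
      vertex 2.5 3.9 0.0
      vertex 0.0 10.1 0.0
      vertex 21.6 11.5 0.0
    endloop
  endfacet
  facet normal 0.0000 0.0000 -1.0000
    outer loop
      vertex 8.1 0.3 0.0
      vertex 2.5 3.9 0.0
      vertex 21.6 11.5 0.0
    endloop
  endfacet
  facet normal 0.0000 0.0000 -1.0000
    outer loop
      vertex 14.8 0.8 0.0
      vertex 8.1 0.3 0.0
      vertex 21.6 11.5 0.0
    endloop
  endfacet
  facet normal 0.0000 0.0000 -1.0000
    outer loop
      vertex 19.9 5.0 0.0
      vertex 14.8 0.8 0.0
      vertex 21.6 11.5 0.0
    endloop
  endfacet
  facet normal 0.8249 0.3326 0.4571
    outer loop
      vertex 21.6 11.5 0.0
      vertex 19.1 17.7 0.0
      vertex 10.8 10.8 20.0
    endloop
  endfacet
  facet normal 0.4808 0.7479 0.4576
    outer loop
      vertex 19.1 17.7 0.0
      vertex 13.5 21.3 0.0
      vertex 10.8 10.8 20.0
    endloop
  endfacet
  facet normal -0.0662 0.8871 0.4568
    outer loop
      vertex 13.5 21.3 0.0
      vertex 6.8 20.8 0.0
      vertex 10.8 10.8 20.0
    endloop
  endfacet
  facet normal -0.5656 0.6868 0.4565
    outer loop
      vertex 6.8 20.8 0.0
      vertex 1.7 16.6 0.0
      vertex 10.8 10.8 20.0
    endloop
  endfacet
  facet normal -0.8606 0.2251 0.4568
    outer loop
      vertex 1.7 16.6 0.0
      vertex 0.0 10.1 0.0
      vertex 10.8 10.8 20.0
    endloop
  endfacet
  facet normal -0.8249 -0.3326 0.4571
    outer loop
      vertex 0.0 10.1 0.0
      vertex 2.5 3.9 0.0
      vertex 10.8 10.8 20.0
    endloop
  endfacet
  facet normal -0.4808 -0.7479 0.4576
    outer loop
      vertex 2.5 3.9 0.0
      vertex 8.1 0.3 0.0
      vertex 10.8 10.8 20.0
    endloop
  endfacet
  facet normal 0.0662 -0.8871 0.4568
    outer loop
      vertex 8.1 0.3 0.0
      vertex 14.8 0.8 0.0
      vertex 10.8 10.8 20.0
    endloop
  endfacet
  facet normal 0.5656 -0.6868 0.4565
    outer loop
      vertex 14.8 0.8 0.0
      vertex 19.9 5.0 0.0
      vertex 10.8 10.8 20.0
    endloop
  endfacet
  facet normal 0.8606 -0.2251 0.4568
    outer loop
      vertex 19.9 5.0 0.0
      vertex 21.6 11.5 0.0
      vertex 10.8 10.8 20.0
    endloop
  endfacet
endsolid part

The G0 Z moves step by Δz≈2.9 mm. The G1 loops shrink linearly with z, so the solid tapers from its base footprint up to z≈20. Closing with a flat bottom cap and the tapered top and triangulating gives 18 facets — a regular 10-sided pyramid, base circumscribed radius ≈ 10.8 mm, apex at z ≈ 20 mm.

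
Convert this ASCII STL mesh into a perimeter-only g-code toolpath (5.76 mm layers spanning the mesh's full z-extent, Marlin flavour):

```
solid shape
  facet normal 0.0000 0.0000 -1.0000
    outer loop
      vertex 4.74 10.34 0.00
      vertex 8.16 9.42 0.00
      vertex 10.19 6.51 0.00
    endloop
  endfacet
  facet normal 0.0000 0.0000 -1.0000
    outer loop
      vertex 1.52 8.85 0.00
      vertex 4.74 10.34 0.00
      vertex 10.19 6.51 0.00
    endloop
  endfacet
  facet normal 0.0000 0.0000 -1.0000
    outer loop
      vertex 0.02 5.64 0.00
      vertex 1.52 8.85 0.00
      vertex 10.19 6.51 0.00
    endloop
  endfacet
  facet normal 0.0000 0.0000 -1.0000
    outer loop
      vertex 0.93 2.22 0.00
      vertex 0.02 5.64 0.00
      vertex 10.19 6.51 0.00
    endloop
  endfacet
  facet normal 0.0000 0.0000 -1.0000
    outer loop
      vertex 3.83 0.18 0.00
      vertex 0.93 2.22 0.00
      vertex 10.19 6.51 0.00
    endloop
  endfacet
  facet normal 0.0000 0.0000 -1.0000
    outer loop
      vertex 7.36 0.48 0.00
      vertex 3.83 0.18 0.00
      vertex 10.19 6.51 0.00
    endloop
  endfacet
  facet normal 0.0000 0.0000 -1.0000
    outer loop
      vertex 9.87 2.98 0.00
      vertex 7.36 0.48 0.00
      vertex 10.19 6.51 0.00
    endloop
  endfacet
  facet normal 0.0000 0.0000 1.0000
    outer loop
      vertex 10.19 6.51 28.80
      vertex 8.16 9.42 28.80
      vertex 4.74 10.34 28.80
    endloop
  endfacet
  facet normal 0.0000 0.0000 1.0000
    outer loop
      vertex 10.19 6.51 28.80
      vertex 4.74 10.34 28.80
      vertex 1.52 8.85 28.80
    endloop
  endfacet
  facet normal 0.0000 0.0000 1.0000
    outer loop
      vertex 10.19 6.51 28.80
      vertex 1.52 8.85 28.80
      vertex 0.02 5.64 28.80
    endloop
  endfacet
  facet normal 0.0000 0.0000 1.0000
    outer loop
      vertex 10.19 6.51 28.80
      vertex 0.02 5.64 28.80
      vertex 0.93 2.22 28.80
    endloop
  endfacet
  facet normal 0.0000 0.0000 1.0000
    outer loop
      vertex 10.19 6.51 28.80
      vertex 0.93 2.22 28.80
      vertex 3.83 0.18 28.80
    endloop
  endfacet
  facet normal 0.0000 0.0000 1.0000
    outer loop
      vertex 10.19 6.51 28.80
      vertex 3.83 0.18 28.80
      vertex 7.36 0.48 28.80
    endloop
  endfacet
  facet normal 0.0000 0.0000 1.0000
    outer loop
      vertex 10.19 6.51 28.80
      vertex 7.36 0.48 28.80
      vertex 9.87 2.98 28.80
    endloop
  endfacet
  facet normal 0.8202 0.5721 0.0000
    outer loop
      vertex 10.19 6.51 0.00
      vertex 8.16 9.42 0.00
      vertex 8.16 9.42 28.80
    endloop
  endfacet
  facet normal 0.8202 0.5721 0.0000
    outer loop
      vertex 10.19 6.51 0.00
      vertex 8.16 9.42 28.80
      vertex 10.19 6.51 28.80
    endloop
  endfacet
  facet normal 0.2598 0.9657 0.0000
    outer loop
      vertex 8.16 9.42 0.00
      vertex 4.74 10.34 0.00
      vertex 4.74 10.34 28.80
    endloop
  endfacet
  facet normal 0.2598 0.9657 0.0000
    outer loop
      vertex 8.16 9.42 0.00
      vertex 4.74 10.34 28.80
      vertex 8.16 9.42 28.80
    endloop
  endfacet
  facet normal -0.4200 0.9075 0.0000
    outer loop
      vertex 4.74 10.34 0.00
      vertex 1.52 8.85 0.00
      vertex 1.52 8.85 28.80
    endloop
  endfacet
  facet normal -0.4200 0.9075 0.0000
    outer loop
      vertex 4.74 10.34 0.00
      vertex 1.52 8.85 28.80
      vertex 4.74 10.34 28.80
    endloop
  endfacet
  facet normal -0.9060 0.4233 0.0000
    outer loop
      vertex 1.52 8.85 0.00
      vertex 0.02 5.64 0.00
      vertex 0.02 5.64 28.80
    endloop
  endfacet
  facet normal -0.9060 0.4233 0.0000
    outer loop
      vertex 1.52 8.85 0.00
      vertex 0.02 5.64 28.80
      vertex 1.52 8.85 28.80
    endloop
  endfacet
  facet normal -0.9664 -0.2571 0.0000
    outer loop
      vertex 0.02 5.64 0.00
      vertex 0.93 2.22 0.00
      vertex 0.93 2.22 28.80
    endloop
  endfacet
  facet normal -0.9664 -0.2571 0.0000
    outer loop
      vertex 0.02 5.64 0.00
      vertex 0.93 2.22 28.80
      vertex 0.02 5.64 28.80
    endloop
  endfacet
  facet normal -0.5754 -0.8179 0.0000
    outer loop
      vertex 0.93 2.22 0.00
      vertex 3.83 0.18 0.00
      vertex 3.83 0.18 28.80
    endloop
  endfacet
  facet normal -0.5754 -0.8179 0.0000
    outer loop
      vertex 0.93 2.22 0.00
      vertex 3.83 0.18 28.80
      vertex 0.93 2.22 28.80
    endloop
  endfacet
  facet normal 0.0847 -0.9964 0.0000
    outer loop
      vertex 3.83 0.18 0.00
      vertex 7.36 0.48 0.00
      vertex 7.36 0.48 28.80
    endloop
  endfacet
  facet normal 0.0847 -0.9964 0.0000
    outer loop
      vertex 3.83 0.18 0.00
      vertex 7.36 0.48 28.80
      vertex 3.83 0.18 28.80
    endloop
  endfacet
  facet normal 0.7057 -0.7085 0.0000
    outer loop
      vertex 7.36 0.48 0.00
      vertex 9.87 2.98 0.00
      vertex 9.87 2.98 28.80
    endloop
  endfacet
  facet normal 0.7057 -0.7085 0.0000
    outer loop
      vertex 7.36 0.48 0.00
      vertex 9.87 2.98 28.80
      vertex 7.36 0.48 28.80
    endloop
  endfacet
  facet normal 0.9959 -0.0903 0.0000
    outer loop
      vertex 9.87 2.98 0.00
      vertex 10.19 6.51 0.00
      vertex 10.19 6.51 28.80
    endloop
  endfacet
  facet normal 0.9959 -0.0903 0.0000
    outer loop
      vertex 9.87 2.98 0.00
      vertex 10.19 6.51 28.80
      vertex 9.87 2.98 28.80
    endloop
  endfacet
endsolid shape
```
; perimeter-only toolpath
G21 ; units = mm
G90 ; absolute positioning
G28 ; home
; layer 1
G0 Z5.76
G0 X10.19 Y6.51
G1 X8.16 Y9.42
G1 X4.74 Y10.34
G1 X1.52 Y8.85
G1 X0.02 Y5.64
G1 X0.93 Y2.22
G1 X3.83 Y0.18
G1 X7.36 Y0.48
G1 X9.87 Y2.98
G1 X10.19 Y6.51
; layer 2
G0 Z11.52
G0 X10.19 Y6.51
G1 X8.16 Y9.42
G1 X4.74 Y10.34
G1 X1.52 Y8.85
G1 X0.02 Y5.64
G1 X0.93 Y2.22
G1 X3.83 Y0.18
G1 X7.36 Y0.48
G1 X9.87 Y2.98
G1 X10.19 Y6.51
; layer 3
G0 Z17.28
G0 X10.19 Y6.51
G1 X8.16 Y9.42
G1 X4.74 Y10.34
G1 X1.52 Y8.85
G1 X0.02 Y5.64
G1 X0.93 Y2.22
G1 X3.83 Y0.18
G1 X7.36 Y0.48
G1 X9.87 Y2.98
G1 X10.19 Y6.51
; layer 4
G0 Z23.04
G0 X10.19 Y6.51
G1 X8.16 Y9.42
G1 X4.74 Y10.34
G1 X1.52 Y8.85
G1 X0.02 Y5.64
G1 X0.93 Y2.22
G1 X3.83 Y0.18
G1 X7.36 Y0.48
G1 X9.87 Y2.98
G1 X10.19 Y6.51
; layer 5
G0 Z28.80
G0 X10.19 Y6.51
G1 X8.16 Y9.42
G1 X4.74 Y10.34
G1 X1.52 Y8.85
G1 X0.02 Y5.64
G1 X0.93 Y2.22
G1 X3.83 Y0.18
G1 X7.36 Y0.48
G1 X9.87 Y2.98
G1 X10.19 Y6.51
M2 ; end

The solid is a regular 9-sided prism (a cylinder approximated with 9 flat sides), circumscribed radius ≈ 5.18 mm, height ≈ 28.8 mm. Slicing at Δz = 5.76 mm — 5 equal slices spanning the solid's height, so layer i sits at z = i·h/5 — gives 5 non-empty perimeters. Each is a 9-segment closed polygon; G0 lifts to the layer z and rapids to the start vertex, then G1 traces the edges.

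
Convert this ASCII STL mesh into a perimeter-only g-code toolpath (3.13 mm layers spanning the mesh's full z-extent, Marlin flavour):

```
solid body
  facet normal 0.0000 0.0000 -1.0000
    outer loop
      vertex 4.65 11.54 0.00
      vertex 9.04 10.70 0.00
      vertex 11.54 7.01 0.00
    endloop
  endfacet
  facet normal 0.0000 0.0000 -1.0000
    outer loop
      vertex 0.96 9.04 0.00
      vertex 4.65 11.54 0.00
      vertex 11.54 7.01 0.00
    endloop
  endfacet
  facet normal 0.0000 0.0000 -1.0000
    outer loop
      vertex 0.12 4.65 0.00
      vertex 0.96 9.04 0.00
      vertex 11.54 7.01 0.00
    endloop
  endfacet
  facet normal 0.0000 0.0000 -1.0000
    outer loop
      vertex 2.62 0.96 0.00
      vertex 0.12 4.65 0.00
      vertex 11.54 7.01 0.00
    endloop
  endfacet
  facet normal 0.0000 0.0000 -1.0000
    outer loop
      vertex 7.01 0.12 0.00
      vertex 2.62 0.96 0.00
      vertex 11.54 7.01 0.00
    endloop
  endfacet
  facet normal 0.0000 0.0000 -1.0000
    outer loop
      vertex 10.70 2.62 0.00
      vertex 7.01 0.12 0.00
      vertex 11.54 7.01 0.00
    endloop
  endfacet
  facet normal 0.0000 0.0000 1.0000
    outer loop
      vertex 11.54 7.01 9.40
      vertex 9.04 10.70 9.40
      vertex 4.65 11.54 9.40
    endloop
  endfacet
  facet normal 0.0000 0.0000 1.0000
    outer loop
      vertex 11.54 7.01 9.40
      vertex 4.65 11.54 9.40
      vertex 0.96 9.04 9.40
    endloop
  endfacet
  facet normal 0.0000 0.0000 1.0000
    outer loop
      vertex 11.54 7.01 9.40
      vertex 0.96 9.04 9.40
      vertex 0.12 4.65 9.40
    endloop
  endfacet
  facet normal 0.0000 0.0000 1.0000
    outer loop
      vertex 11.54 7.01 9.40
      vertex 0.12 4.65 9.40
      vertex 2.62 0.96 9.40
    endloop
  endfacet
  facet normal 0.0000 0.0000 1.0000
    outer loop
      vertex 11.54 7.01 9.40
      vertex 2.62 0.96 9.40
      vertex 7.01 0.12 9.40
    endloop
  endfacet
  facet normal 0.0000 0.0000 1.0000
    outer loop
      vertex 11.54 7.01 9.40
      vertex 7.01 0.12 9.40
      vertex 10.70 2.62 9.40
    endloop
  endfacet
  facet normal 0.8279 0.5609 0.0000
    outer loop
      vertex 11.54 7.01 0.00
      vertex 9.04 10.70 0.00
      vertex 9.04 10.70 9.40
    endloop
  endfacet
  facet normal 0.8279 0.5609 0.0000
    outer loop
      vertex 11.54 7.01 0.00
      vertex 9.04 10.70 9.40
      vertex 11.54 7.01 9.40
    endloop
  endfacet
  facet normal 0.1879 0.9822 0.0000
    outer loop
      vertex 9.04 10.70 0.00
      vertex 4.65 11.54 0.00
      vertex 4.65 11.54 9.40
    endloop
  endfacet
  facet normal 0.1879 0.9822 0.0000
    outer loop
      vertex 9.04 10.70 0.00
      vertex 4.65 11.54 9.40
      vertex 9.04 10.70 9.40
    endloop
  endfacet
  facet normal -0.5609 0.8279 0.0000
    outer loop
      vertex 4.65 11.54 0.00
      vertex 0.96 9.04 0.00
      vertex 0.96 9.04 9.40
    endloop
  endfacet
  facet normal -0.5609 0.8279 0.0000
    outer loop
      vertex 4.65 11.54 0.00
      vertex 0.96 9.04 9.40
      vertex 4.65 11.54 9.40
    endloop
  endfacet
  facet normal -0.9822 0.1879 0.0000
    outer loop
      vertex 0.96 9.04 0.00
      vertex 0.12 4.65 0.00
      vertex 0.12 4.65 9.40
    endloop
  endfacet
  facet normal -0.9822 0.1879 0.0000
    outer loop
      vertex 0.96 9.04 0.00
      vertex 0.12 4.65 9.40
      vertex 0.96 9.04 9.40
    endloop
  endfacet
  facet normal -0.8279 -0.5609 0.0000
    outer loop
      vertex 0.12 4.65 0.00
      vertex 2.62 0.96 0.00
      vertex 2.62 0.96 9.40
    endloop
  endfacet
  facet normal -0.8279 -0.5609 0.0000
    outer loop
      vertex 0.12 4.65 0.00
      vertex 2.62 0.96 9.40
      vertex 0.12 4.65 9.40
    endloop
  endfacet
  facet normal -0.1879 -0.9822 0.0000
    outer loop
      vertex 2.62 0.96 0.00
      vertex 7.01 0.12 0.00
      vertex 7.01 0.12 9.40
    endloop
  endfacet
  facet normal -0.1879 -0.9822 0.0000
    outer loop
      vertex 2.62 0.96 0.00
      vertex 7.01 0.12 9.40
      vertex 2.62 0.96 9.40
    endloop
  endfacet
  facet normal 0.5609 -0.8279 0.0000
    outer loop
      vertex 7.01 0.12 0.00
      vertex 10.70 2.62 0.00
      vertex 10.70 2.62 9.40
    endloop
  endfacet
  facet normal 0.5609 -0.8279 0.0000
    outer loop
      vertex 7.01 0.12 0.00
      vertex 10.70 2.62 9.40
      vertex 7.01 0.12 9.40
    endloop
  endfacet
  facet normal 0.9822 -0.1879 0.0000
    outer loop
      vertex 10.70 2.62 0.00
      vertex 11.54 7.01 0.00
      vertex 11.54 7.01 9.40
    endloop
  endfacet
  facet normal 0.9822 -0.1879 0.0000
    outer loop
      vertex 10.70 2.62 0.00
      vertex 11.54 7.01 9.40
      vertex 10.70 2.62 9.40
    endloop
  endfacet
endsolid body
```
; perimeter-only toolpath
G21 ; units = mm
G90 ; absolute positioning
G28 ; home
; layer 1
G0 Z3.13
G0 X11.54 Y7.01
G1 X9.04 Y10.70
G1 X4.65 Y11.54
G1 X0.96 Y9.04
G1 X0.12 Y4.65
G1 X2.62 Y0.96
G1 X7.01 Y0.12
G1 X10.70 Y2.62
G1 X11.54 Y7.01
; layer 2
G0 Z6.27
G0 X11.54 Y7.01
G1 X9.04 Y10.70
G1 X4.65 Y11.54
G1 X0.96 Y9.04
G1 X0.12 Y4.65
G1 X2.62 Y0.96
G1 X7.01 Y0.12
G1 X10.70 Y2.62
G1 X11.54 Y7.01
; layer 3
G0 Z9.40
G0 X11.54 Y7.01
G1 X9.04 Y10.70
G1 X4.65 Y11.54
G1 X0.96 Y9.04
G1 X0.12 Y4.65
G1 X2.62 Y0.96
G1 X7.01 Y0.12
G1 X10.70 Y2.62
G1 X11.54 Y7.01
M2 ; end

The solid is a regular 8-sided prism (a cylinder approximated with 8 flat sides), circumscribed radius ≈ 5.83 mm, height ≈ 9.4 mm. Slicing at Δz = 3.13 mm — 3 equal slices spanning the solid's height, so layer i sits at z = i·h/3 — gives 3 non-empty perimeters. Each is a 8-segment closed polygon; G0 lifts to the layer z and rapids to the start vertex, then G1 traces the edges.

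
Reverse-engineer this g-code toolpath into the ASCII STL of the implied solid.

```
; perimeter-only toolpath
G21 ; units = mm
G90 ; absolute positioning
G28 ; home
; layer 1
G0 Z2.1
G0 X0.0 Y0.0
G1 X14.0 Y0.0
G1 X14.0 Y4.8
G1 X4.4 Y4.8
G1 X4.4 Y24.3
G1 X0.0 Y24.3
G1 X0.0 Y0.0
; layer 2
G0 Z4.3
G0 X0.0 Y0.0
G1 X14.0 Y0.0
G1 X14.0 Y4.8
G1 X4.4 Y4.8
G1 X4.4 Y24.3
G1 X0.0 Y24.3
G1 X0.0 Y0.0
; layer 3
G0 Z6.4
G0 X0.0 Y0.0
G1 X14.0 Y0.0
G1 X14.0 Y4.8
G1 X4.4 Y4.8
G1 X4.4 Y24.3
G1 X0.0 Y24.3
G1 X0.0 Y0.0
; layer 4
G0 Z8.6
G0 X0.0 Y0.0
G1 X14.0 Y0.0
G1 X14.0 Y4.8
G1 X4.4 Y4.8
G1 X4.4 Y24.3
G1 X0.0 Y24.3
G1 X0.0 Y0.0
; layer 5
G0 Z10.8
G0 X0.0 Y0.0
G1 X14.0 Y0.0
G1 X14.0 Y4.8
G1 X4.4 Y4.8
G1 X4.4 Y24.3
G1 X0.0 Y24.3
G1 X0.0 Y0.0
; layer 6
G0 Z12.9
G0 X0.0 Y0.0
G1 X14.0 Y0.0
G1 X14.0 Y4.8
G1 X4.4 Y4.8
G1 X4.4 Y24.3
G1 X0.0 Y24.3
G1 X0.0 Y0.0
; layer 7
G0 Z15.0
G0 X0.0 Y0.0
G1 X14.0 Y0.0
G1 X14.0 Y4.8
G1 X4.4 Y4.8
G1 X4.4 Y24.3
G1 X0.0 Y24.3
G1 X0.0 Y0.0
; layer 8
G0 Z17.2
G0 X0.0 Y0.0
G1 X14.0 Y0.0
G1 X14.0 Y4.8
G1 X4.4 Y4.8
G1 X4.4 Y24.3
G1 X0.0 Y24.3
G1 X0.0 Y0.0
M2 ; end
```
solid part
  facet normal 0.0000 0.0000 -1.0000
    outer loop
      vertex 14.0 4.8 0.0
      vertex 14.0 0.0 0.0
      vertex 0.0 0.0 0.0
    endloop
  endfacet
  facet normal 0.0000 0.0000 -1.0000
    outer loop
      vertex 4.4 4.8 0.0
      vertex 14.0 4.8 0.0
      vertex 0.0 0.0 0.0
    endloop
  endfacet
  facet normal 0.0000 0.0000 -1.0000
    outer loop
      vertex 4.4 24.3 0.0
      vertex 4.4 4.8 0.0
      vertex 0.0 0.0 0.0
    endloop
  endfacet
  facet normal 0.0000 0.0000 -1.0000
    outer loop
      vertex 0.0 24.3 0.0
      vertex 4.4 24.3 0.0
      vertex 0.0 0.0 0.0
    endloop
  endfacet
  facet normal 0.0000 0.0000 1.0000
    outer loop
      vertex 0.0 0.0 17.2
      vertex 14.0 0.0 17.2
      vertex 14.0 4.8 17.2
    endloop
  endfacet
  facet normal 0.0000 0.0000 1.0000
    outer loop
      vertex 0.0 0.0 17.2
      vertex 14.0 4.8 17.2
      vertex 4.4 4.8 17.2
    endloop
  endfacet
  facet normal 0.0000 0.0000 1.0000
    outer loop
      vertex 0.0 0.0 17.2
      vertex 4.4 4.8 17.2
      vertex 4.4 24.3 17.2
    endloop
  endfacet
  facet normal 0.0000 0.0000 1.0000
    outer loop
      vertex 0.0 0.0 17.2
      vertex 4.4 24.3 17.2
      vertex 0.0 24.3 17.2
    endloop
  endfacet
  facet normal 0.0000 -1.0000 0.0000
    outer loop
      vertex 0.0 0.0 0.0
      vertex 14.0 0.0 0.0
      vertex 14.0 0.0 17.2
    endloop
  endfacet
  facet normal 0.0000 -1.0000 0.0000
    outer loop
      vertex 0.0 0.0 0.0
      vertex 14.0 0.0 17.2
      vertex 0.0 0.0 17.2
    endloop
  endfacet
  facet normal 1.0000 0.0000 0.0000
    outer loop
      vertex 14.0 0.0 0.0
      vertex 14.0 4.8 0.0
      vertex 14.0 4.8 17.2
    endloop
  endfacet
  facet normal 1.0000 0.0000 0.0000
    outer loop
      vertex 14.0 0.0 0.0
      vertex 14.0 4.8 17.2
      vertex 14.0 0.0 17.2
    endloop
  endfacet
  facet normal 0.0000 1.0000 0.0000
    outer loop
      vertex 14.0 4.8 0.0
      vertex 4.4 4.8 0.0
      vertex 4.4 4.8 17.2
    endloop
  endfacet
  facet normal 0.0000 1.0000 0.0000
    outer loop
      vertex 14.0 4.8 0.0
      vertex 4.4 4.8 17.2
      vertex 14.0 4.8 17.2
    endloop
  endfacet
  facet normal 1.0000 0.0000 0.0000
    outer loop
      vertex 4.4 4.8 0.0
      vertex 4.4 24.3 0.0
      vertex 4.4 24.3 17.2
    endloop
  endfacet
  facet normal 1.0000 0.0000 0.0000
    outer loop
      vertex 4.4 4.8 0.0
      vertex 4.4 24.3 17.2
      vertex 4.4 4.8 17.2
    endloop
  endfacet
  facet normal 0.0000 1.0000 0.0000
    outer loop
      vertex 4.4 24.3 0.0
      vertex 0.0 24.3 0.0
      vertex 0.0 24.3 17.2
    endloop
  endfacet
  facet normal 0.0000 1.0000 0.0000
    outer loop
      vertex 4.4 24.3 0.0
      vertex 0.0 24.3 17.2
      vertex 4.4 24.3 17.2
    endloop
  endfacet
  facet normal -1.0000 0.0000 0.0000
    outer loop
      vertex 0.0 24.3 0.0
      vertex 0.0 0.0 0.0
      vertex 0.0 0.0 17.2
    endloop
  endfacet
  facet normal -1.0000 0.0000 0.0000
    outer loop
      vertex 0.0 24.3 0.0
      vertex 0.0 0.0 17.2
      vertex 0.0 24.3 17.2
    endloop
  endfacet
endsolid part

The G0 Z moves step by Δz≈2.1 mm. Every layer's G1 loop is the same polygon, so the solid is a straight extrusion of it from z=0 to z≈17.2. Closing with flat bottom and top caps and triangulating gives 20 facets — an L-shaped prism: outer 14 × 24.3 mm, arm thicknesses ≈ 4.8 mm (horizontal) and 4.4 mm (vertical), extruded 17.2 mm in z.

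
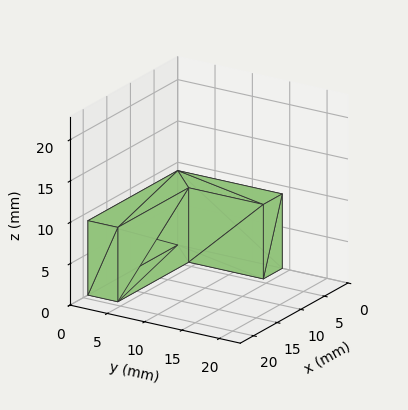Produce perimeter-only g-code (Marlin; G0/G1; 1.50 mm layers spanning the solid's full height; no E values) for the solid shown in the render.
Reading the render: the shape is an L-shaped prism: outer 19 × 14 mm, arm thicknesses ≈ 4 mm (horizontal) and 4 mm (vertical), extruded 9 mm in z (dimensions read to the nearest mm from the axis ticks). For the g-code, the solid's height is divided into equal slices at the stated Δz and each level perimeter traced with G1 moves after a G0 lift.

; perimeter-only toolpath
G21 ; units = mm
G90 ; absolute positioning
G28 ; home
; layer 1
G0 Z1.50
G0 X0.00 Y0.00
G1 X19.00 Y0.00
G1 X19.00 Y4.00
G1 X4.00 Y4.00
G1 X4.00 Y14.00
G1 X0.00 Y14.00
G1 X0.00 Y0.00
; layer 2
G0 Z3.00
G0 X0.00 Y0.00
G1 X19.00 Y0.00
G1 X19.00 Y4.00
G1 X4.00 Y4.00
G1 X4.00 Y14.00
G1 X0.00 Y14.00
G1 X0.00 Y0.00
; layer 3
G0 Z4.50
G0 X0.00 Y0.00
G1 X19.00 Y0.00
G1 X19.00 Y4.00
G1 X4.00 Y4.00
G1 X4.00 Y14.00
G1 X0.00 Y14.00
G1 X0.00 Y0.00
; layer 4
G0 Z6.00
G0 X0.00 Y0.00
G1 X19.00 Y0.00
G1 X19.00 Y4.00
G1 X4.00 Y4.00
G1 X4.00 Y14.00
G1 X0.00 Y14.00
G1 X0.00 Y0.00
; layer 5
G0 Z7.50
G0 X0.00 Y0.00
G1 X19.00 Y0.00
G1 X19.00 Y4.00
G1 X4.00 Y4.00
G1 X4.00 Y14.00
G1 X0.00 Y14.00
G1 X0.00 Y0.00
; layer 6
G0 Z9.00
G0 X0.00 Y0.00
G1 X19.00 Y0.00
G1 X19.00 Y4.00
G1 X4.00 Y4.00
G1 X4.00 Y14.00
G1 X0.00 Y14.00
G1 X0.00 Y0.00
M2 ; end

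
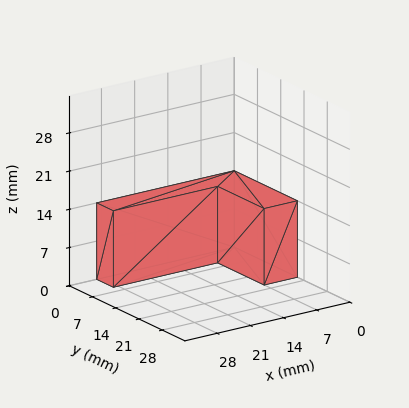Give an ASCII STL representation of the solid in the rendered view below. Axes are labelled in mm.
Reading the render: the shape is an L-shaped prism: outer 29 × 19 mm, arm thicknesses ≈ 5 mm (horizontal) and 7 mm (vertical), extruded 14 mm in z (dimensions read to the nearest mm from the axis ticks). For the STL, each face is triangulated and given an outward normal.

solid part
  facet normal 0.0000 0.0000 -1.0000
    outer loop
      vertex 29.00 5.00 0.00
      vertex 29.00 0.00 0.00
      vertex 0.00 0.00 0.00
    endloop
  endfacet
  facet normal 0.0000 0.0000 -1.0000
    outer loop
      vertex 7.00 5.00 0.00
      vertex 29.00 5.00 0.00
      vertex 0.00 0.00 0.00
    endloop
  endfacet
  facet normal 0.0000 0.0000 -1.0000
    outer loop
      vertex 7.00 19.00 0.00
      vertex 7.00 5.00 0.00
      vertex 0.00 0.00 0.00
    endloop
  endfacet
  facet normal 0.0000 0.0000 -1.0000
    outer loop
      vertex 0.00 19.00 0.00
      vertex 7.00 19.00 0.00
      vertex 0.00 0.00 0.00
    endloop
  endfacet
  facet normal 0.0000 0.0000 1.0000
    outer loop
      vertex 0.00 0.00 14.00
      vertex 29.00 0.00 14.00
      vertex 29.00 5.00 14.00
    endloop
  endfacet
  facet normal 0.0000 0.0000 1.0000
    outer loop
      vertex 0.00 0.00 14.00
      vertex 29.00 5.00 14.00
      vertex 7.00 5.00 14.00
    endloop
  endfacet
  facet normal 0.0000 0.0000 1.0000
    outer loop
      vertex 0.00 0.00 14.00
      vertex 7.00 5.00 14.00
      vertex 7.00 19.00 14.00
    endloop
  endfacet
  facet normal 0.0000 0.0000 1.0000
    outer loop
      vertex 0.00 0.00 14.00
      vertex 7.00 19.00 14.00
      vertex 0.00 19.00 14.00
    endloop
  endfacet
  facet normal 0.0000 -1.0000 0.0000
    outer loop
      vertex 0.00 0.00 0.00
      vertex 29.00 0.00 0.00
      vertex 29.00 0.00 14.00
    endloop
  endfacet
  facet normal 0.0000 -1.0000 0.0000
    outer loop
      vertex 0.00 0.00 0.00
      vertex 29.00 0.00 14.00
      vertex 0.00 0.00 14.00
    endloop
  endfacet
  facet normal 1.0000 0.0000 0.0000
    outer loop
      vertex 29.00 0.00 0.00
      vertex 29.00 5.00 0.00
      vertex 29.00 5.00 14.00
    endloop
  endfacet
  facet normal 1.0000 0.0000 0.0000
    outer loop
      vertex 29.00 0.00 0.00
      vertex 29.00 5.00 14.00
      vertex 29.00 0.00 14.00
    endloop
  endfacet
  facet normal 0.0000 1.0000 0.0000
    outer loop
      vertex 29.00 5.00 0.00
      vertex 7.00 5.00 0.00
      vertex 7.00 5.00 14.00
    endloop
  endfacet
  facet normal 0.0000 1.0000 0.0000
    outer loop
      vertex 29.00 5.00 0.00
      vertex 7.00 5.00 14.00
      vertex 29.00 5.00 14.00
    endloop
  endfacet
  facet normal 1.0000 0.0000 0.0000
    outer loop
      vertex 7.00 5.00 0.00
      vertex 7.00 19.00 0.00
      vertex 7.00 19.00 14.00
    endloop
  endfacet
  facet normal 1.0000 0.0000 0.0000
    outer loop
      vertex 7.00 5.00 0.00
      vertex 7.00 19.00 14.00
      vertex 7.00 5.00 14.00
    endloop
  endfacet
  facet normal 0.0000 1.0000 0.0000
    outer loop
      vertex 7.00 19.00 0.00
      vertex 0.00 19.00 0.00
      vertex 0.00 19.00 14.00
    endloop
  endfacet
  facet normal 0.0000 1.0000 0.0000
    outer loop
      vertex 7.00 19.00 0.00
      vertex 0.00 19.00 14.00
      vertex 7.00 19.00 14.00
    endloop
  endfacet
  facet normal -1.0000 0.0000 0.0000
    outer loop
      vertex 0.00 19.00 0.00
      vertex 0.00 0.00 0.00
      vertex 0.00 0.00 14.00
    endloop
  endfacet
  facet normal -1.0000 0.0000 0.0000
    outer loop
      vertex 0.00 19.00 0.00
      vertex 0.00 0.00 14.00
      vertex 0.00 19.00 14.00
    endloop
  endfacet
endsolid part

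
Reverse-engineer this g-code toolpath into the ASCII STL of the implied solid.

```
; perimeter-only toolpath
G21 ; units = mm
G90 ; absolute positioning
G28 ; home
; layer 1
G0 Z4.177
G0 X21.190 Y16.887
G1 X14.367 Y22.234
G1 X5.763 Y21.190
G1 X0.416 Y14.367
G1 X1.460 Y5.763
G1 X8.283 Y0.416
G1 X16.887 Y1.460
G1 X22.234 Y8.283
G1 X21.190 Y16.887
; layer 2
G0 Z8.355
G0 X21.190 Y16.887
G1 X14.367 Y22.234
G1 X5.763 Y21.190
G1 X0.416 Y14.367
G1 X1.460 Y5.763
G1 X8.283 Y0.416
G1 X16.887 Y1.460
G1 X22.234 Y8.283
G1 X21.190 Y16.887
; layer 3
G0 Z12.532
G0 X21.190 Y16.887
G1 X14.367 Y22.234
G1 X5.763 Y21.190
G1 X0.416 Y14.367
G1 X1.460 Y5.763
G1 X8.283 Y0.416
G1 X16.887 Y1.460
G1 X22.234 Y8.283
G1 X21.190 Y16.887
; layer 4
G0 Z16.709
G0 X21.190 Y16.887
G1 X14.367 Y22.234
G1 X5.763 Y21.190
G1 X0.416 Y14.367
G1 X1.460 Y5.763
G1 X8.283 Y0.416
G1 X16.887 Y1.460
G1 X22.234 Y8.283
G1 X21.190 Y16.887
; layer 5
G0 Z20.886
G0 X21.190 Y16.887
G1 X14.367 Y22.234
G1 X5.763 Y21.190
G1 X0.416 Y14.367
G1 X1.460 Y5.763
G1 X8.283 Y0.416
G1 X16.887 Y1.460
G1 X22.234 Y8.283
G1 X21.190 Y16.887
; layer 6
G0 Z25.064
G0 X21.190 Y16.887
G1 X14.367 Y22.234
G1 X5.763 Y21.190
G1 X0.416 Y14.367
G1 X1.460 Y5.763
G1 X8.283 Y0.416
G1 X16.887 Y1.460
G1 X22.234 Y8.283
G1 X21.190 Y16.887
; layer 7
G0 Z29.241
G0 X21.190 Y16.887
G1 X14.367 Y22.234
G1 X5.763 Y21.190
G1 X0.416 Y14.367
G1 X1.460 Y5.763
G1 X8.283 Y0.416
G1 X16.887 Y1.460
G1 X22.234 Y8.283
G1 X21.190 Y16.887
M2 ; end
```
solid part
  facet normal 0.0000 0.0000 -1.0000
    outer loop
      vertex 5.763 21.190 0.000
      vertex 14.367 22.234 0.000
      vertex 21.190 16.887 0.000
    endloop
  endfacet
  facet normal 0.0000 0.0000 -1.0000
    outer loop
      vertex 0.416 14.367 0.000
      vertex 5.763 21.190 0.000
      vertex 21.190 16.887 0.000
    endloop
  endfacet
  facet normal 0.0000 0.0000 -1.0000
    outer loop
      vertex 1.460 5.763 0.000
      vertex 0.416 14.367 0.000
      vertex 21.190 16.887 0.000
    endloop
  endfacet
  facet normal 0.0000 0.0000 -1.0000
    outer loop
      vertex 8.283 0.416 0.000
      vertex 1.460 5.763 0.000
      vertex 21.190 16.887 0.000
    endloop
  endfacet
  facet normal 0.0000 0.0000 -1.0000
    outer loop
      vertex 16.887 1.460 0.000
      vertex 8.283 0.416 0.000
      vertex 21.190 16.887 0.000
    endloop
  endfacet
  facet normal 0.0000 0.0000 -1.0000
    outer loop
      vertex 22.234 8.283 0.000
      vertex 16.887 1.460 0.000
      vertex 21.190 16.887 0.000
    endloop
  endfacet
  facet normal 0.0000 0.0000 1.0000
    outer loop
      vertex 21.190 16.887 29.241
      vertex 14.367 22.234 29.241
      vertex 5.763 21.190 29.241
    endloop
  endfacet
  facet normal 0.0000 0.0000 1.0000
    outer loop
      vertex 21.190 16.887 29.241
      vertex 5.763 21.190 29.241
      vertex 0.416 14.367 29.241
    endloop
  endfacet
  facet normal 0.0000 0.0000 1.0000
    outer loop
      vertex 21.190 16.887 29.241
      vertex 0.416 14.367 29.241
      vertex 1.460 5.763 29.241
    endloop
  endfacet
  facet normal 0.0000 0.0000 1.0000
    outer loop
      vertex 21.190 16.887 29.241
      vertex 1.460 5.763 29.241
      vertex 8.283 0.416 29.241
    endloop
  endfacet
  facet normal 0.0000 0.0000 1.0000
    outer loop
      vertex 21.190 16.887 29.241
      vertex 8.283 0.416 29.241
      vertex 16.887 1.460 29.241
    endloop
  endfacet
  facet normal 0.0000 0.0000 1.0000
    outer loop
      vertex 21.190 16.887 29.241
      vertex 16.887 1.460 29.241
      vertex 22.234 8.283 29.241
    endloop
  endfacet
  facet normal 0.6168 0.7871 0.0000
    outer loop
      vertex 21.190 16.887 0.000
      vertex 14.367 22.234 0.000
      vertex 14.367 22.234 29.241
    endloop
  endfacet
  facet normal 0.6168 0.7871 0.0000
    outer loop
      vertex 21.190 16.887 0.000
      vertex 14.367 22.234 29.241
      vertex 21.190 16.887 29.241
    endloop
  endfacet
  facet normal -0.1205 0.9927 0.0000
    outer loop
      vertex 14.367 22.234 0.000
      vertex 5.763 21.190 0.000
      vertex 5.763 21.190 29.241
    endloop
  endfacet
  facet normal -0.1205 0.9927 0.0000
    outer loop
      vertex 14.367 22.234 0.000
      vertex 5.763 21.190 29.241
      vertex 14.367 22.234 29.241
    endloop
  endfacet
  facet normal -0.7871 0.6168 0.0000
    outer loop
      vertex 5.763 21.190 0.000
      vertex 0.416 14.367 0.000
      vertex 0.416 14.367 29.241
    endloop
  endfacet
  facet normal -0.7871 0.6168 0.0000
    outer loop
      vertex 5.763 21.190 0.000
      vertex 0.416 14.367 29.241
      vertex 5.763 21.190 29.241
    endloop
  endfacet
  facet normal -0.9927 -0.1205 0.0000
    outer loop
      vertex 0.416 14.367 0.000
      vertex 1.460 5.763 0.000
      vertex 1.460 5.763 29.241
    endloop
  endfacet
  facet normal -0.9927 -0.1205 0.0000
    outer loop
      vertex 0.416 14.367 0.000
      vertex 1.460 5.763 29.241
      vertex 0.416 14.367 29.241
    endloop
  endfacet
  facet normal -0.6168 -0.7871 0.0000
    outer loop
      vertex 1.460 5.763 0.000
      vertex 8.283 0.416 0.000
      vertex 8.283 0.416 29.241
    endloop
  endfacet
  facet normal -0.6168 -0.7871 0.0000
    outer loop
      vertex 1.460 5.763 0.000
      vertex 8.283 0.416 29.241
      vertex 1.460 5.763 29.241
    endloop
  endfacet
  facet normal 0.1205 -0.9927 0.0000
    outer loop
      vertex 8.283 0.416 0.000
      vertex 16.887 1.460 0.000
      vertex 16.887 1.460 29.241
    endloop
  endfacet
  facet normal 0.1205 -0.9927 0.0000
    outer loop
      vertex 8.283 0.416 0.000
      vertex 16.887 1.460 29.241
      vertex 8.283 0.416 29.241
    endloop
  endfacet
  facet normal 0.7871 -0.6168 0.0000
    outer loop
      vertex 16.887 1.460 0.000
      vertex 22.234 8.283 0.000
      vertex 22.234 8.283 29.241
    endloop
  endfacet
  facet normal 0.7871 -0.6168 0.0000
    outer loop
      vertex 16.887 1.460 0.000
      vertex 22.234 8.283 29.241
      vertex 16.887 1.460 29.241
    endloop
  endfacet
  facet normal 0.9927 0.1205 0.0000
    outer loop
      vertex 22.234 8.283 0.000
      vertex 21.190 16.887 0.000
      vertex 21.190 16.887 29.241
    endloop
  endfacet
  facet normal 0.9927 0.1205 0.0000
    outer loop
      vertex 22.234 8.283 0.000
      vertex 21.190 16.887 29.241
      vertex 22.234 8.283 29.241
    endloop
  endfacet
endsolid part

The G0 Z moves step by Δz≈4.177 mm. Every layer's G1 loop is the same polygon, so the solid is a straight extrusion of it from z=0 to z≈29.2. Closing with flat bottom and top caps and triangulating gives 28 facets — a regular 8-sided prism (a cylinder approximated with 8 flat sides), circumscribed radius ≈ 11.3 mm, height ≈ 29.2 mm.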